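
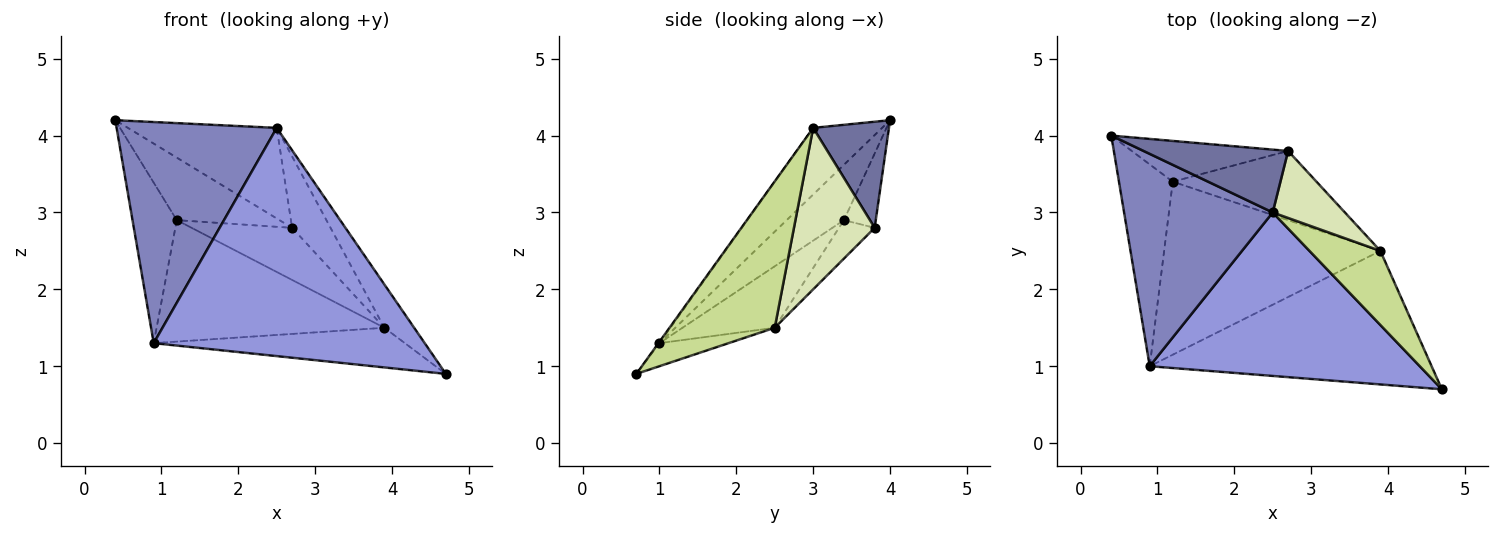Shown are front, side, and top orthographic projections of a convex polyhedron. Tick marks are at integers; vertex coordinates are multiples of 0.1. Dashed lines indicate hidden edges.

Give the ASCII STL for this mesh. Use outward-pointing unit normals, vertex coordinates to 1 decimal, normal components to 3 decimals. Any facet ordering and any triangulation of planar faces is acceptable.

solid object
 facet normal 0.386 0.758 0.526
  outer loop
   vertex 2.7 3.8 2.8
   vertex 0.4 4.0 4.2
   vertex 2.5 3.0 4.1
  endloop
 endfacet
 facet normal -0.297 -0.689 0.661
  outer loop
   vertex 0.9 1.0 1.3
   vertex 2.5 3.0 4.1
   vertex 0.4 4.0 4.2
  endloop
 endfacet
 facet normal -0.003 -0.813 0.582
  outer loop
   vertex 0.9 1.0 1.3
   vertex 4.7 0.7 0.9
   vertex 2.5 3.0 4.1
  endloop
 endfacet
 facet normal -0.251 0.811 -0.529
  outer loop
   vertex 1.2 3.4 2.9
   vertex 0.4 4.0 4.2
   vertex 2.7 3.8 2.8
  endloop
 endfacet
 facet normal -0.627 0.485 -0.610
  outer loop
   vertex 1.2 3.4 2.9
   vertex 0.9 1.0 1.3
   vertex 0.4 4.0 4.2
  endloop
 endfacet
 facet normal -0.078 0.284 -0.956
  outer loop
   vertex 3.9 2.5 1.5
   vertex 4.7 0.7 0.9
   vertex 0.9 1.0 1.3
  endloop
 endfacet
 facet normal 0.872 0.247 0.422
  outer loop
   vertex 3.9 2.5 1.5
   vertex 2.5 3.0 4.1
   vertex 4.7 0.7 0.9
  endloop
 endfacet
 facet normal 0.837 0.399 0.374
  outer loop
   vertex 3.9 2.5 1.5
   vertex 2.7 3.8 2.8
   vertex 2.5 3.0 4.1
  endloop
 endfacet
 facet normal -0.209 0.588 -0.781
  outer loop
   vertex 3.9 2.5 1.5
   vertex 1.2 3.4 2.9
   vertex 2.7 3.8 2.8
  endloop
 endfacet
 facet normal -0.227 0.560 -0.797
  outer loop
   vertex 3.9 2.5 1.5
   vertex 0.9 1.0 1.3
   vertex 1.2 3.4 2.9
  endloop
 endfacet
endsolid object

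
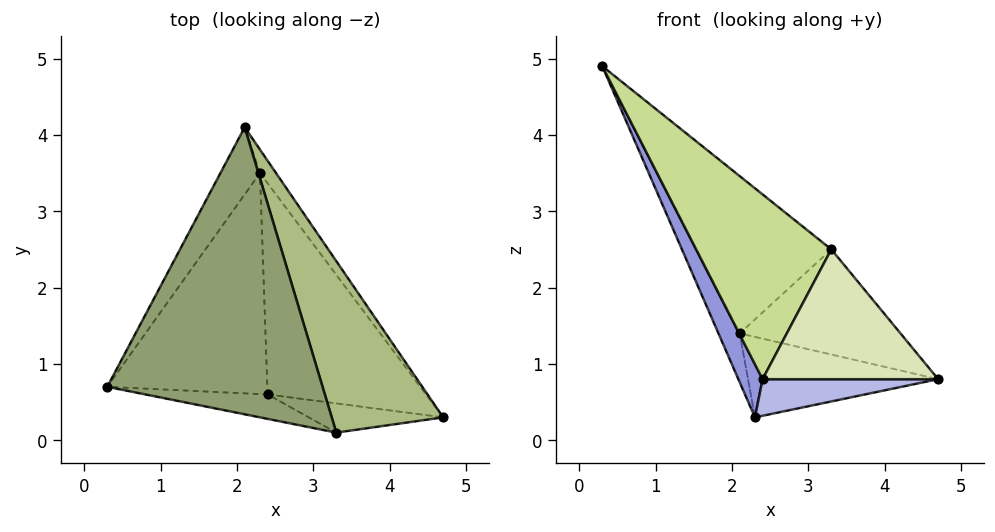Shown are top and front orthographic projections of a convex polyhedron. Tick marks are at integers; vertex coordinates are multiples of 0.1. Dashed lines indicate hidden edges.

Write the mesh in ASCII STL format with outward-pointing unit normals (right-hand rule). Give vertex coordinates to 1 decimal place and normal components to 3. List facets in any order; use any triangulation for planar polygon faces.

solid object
 facet normal -0.937 0.205 -0.282
  outer loop
   vertex 2.3 3.5 0.3
   vertex 0.3 0.7 4.9
   vertex 2.1 4.1 1.4
  endloop
 endfacet
 facet normal 0.801 0.575 -0.168
  outer loop
   vertex 2.3 3.5 0.3
   vertex 2.1 4.1 1.4
   vertex 4.7 0.3 0.8
  endloop
 endfacet
 facet normal -0.886 -0.108 -0.451
  outer loop
   vertex 2.4 0.6 0.8
   vertex 0.3 0.7 4.9
   vertex 2.3 3.5 0.3
  endloop
 endfacet
 facet normal -0.022 -0.171 -0.985
  outer loop
   vertex 2.4 0.6 0.8
   vertex 2.3 3.5 0.3
   vertex 4.7 0.3 0.8
  endloop
 endfacet
 facet normal 0.624 0.376 0.686
  outer loop
   vertex 3.3 0.1 2.5
   vertex 2.1 4.1 1.4
   vertex 0.3 0.7 4.9
  endloop
 endfacet
 facet normal 0.693 0.377 0.615
  outer loop
   vertex 3.3 0.1 2.5
   vertex 4.7 0.3 0.8
   vertex 2.1 4.1 1.4
  endloop
 endfacet
 facet normal -0.290 -0.949 -0.125
  outer loop
   vertex 3.3 0.1 2.5
   vertex 0.3 0.7 4.9
   vertex 2.4 0.6 0.8
  endloop
 endfacet
 facet normal -0.126 -0.968 -0.218
  outer loop
   vertex 3.3 0.1 2.5
   vertex 2.4 0.6 0.8
   vertex 4.7 0.3 0.8
  endloop
 endfacet
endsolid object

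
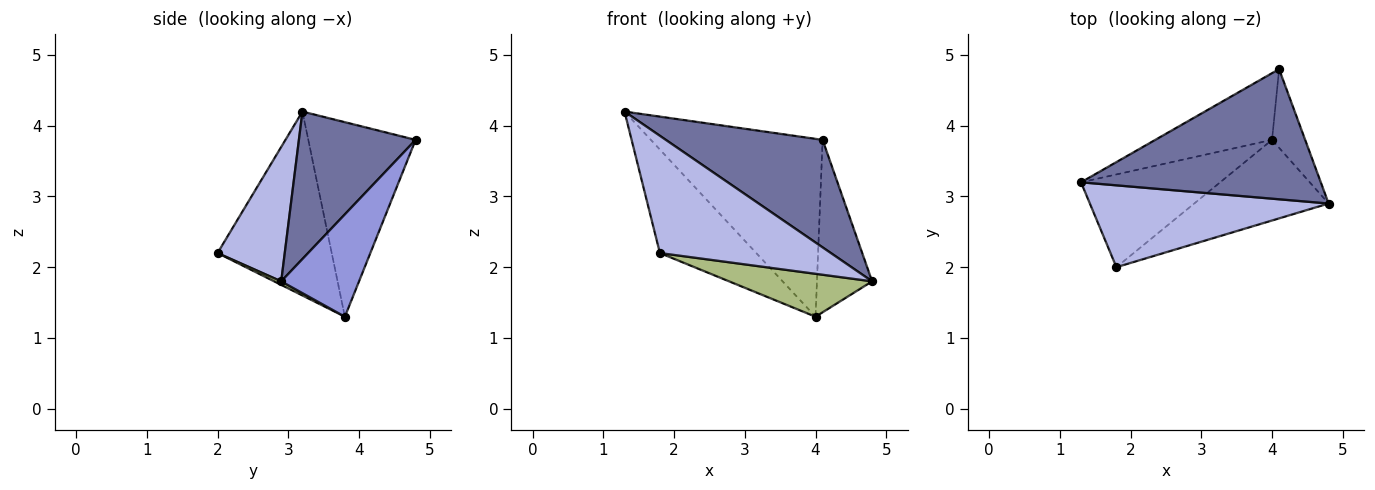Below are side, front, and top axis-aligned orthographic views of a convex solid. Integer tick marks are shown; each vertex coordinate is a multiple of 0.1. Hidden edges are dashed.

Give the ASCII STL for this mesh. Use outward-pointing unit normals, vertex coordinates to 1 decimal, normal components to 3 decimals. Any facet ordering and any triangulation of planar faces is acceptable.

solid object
 facet normal 0.428 -0.575 0.697
  outer loop
   vertex 4.1 4.8 3.8
   vertex 1.3 3.2 4.2
   vertex 4.8 2.9 1.8
  endloop
 endfacet
 facet normal -0.505 0.808 -0.303
  outer loop
   vertex 4.0 3.8 1.3
   vertex 1.3 3.2 4.2
   vertex 4.1 4.8 3.8
  endloop
 endfacet
 facet normal 0.789 0.559 -0.255
  outer loop
   vertex 4.0 3.8 1.3
   vertex 4.1 4.8 3.8
   vertex 4.8 2.9 1.8
  endloop
 endfacet
 facet normal 0.307 -0.780 0.545
  outer loop
   vertex 1.8 2.0 2.2
   vertex 4.8 2.9 1.8
   vertex 1.3 3.2 4.2
  endloop
 endfacet
 facet normal -0.662 0.558 -0.500
  outer loop
   vertex 1.8 2.0 2.2
   vertex 1.3 3.2 4.2
   vertex 4.0 3.8 1.3
  endloop
 endfacet
 facet normal 0.023 -0.470 -0.883
  outer loop
   vertex 1.8 2.0 2.2
   vertex 4.0 3.8 1.3
   vertex 4.8 2.9 1.8
  endloop
 endfacet
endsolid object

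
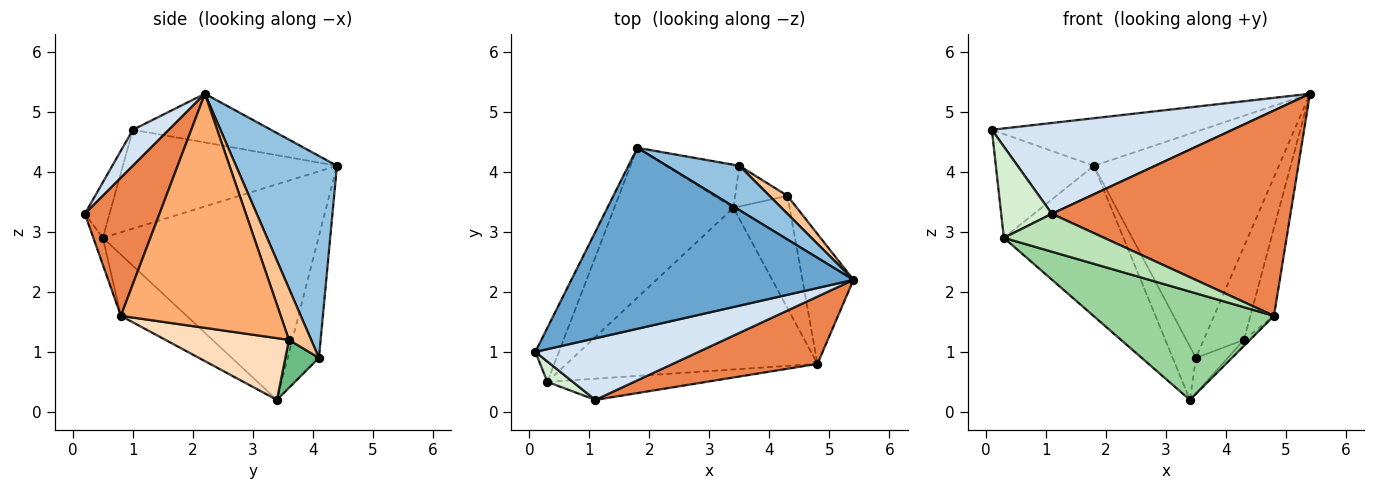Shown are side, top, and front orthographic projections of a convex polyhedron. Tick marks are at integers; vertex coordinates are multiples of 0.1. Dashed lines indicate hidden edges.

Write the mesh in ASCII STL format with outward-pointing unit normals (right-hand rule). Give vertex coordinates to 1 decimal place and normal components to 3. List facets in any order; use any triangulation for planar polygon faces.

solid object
 facet normal -0.165 0.251 0.954
  outer loop
   vertex 1.8 4.4 4.1
   vertex 0.1 1.0 4.7
   vertex 5.4 2.2 5.3
  endloop
 endfacet
 facet normal 0.472 0.865 0.170
  outer loop
   vertex 3.5 4.1 0.9
   vertex 1.8 4.4 4.1
   vertex 5.4 2.2 5.3
  endloop
 endfacet
 facet normal -0.723 0.538 -0.434
  outer loop
   vertex 3.5 4.1 0.9
   vertex 3.4 3.4 0.2
   vertex 1.8 4.4 4.1
  endloop
 endfacet
 facet normal 0.123 -0.821 0.557
  outer loop
   vertex 1.1 0.2 3.3
   vertex 5.4 2.2 5.3
   vertex 0.1 1.0 4.7
  endloop
 endfacet
 facet normal 0.285 -0.911 0.298
  outer loop
   vertex 1.1 0.2 3.3
   vertex 4.8 0.8 1.6
   vertex 5.4 2.2 5.3
  endloop
 endfacet
 facet normal 0.967 0.143 -0.211
  outer loop
   vertex 4.3 3.6 1.2
   vertex 5.4 2.2 5.3
   vertex 4.8 0.8 1.6
  endloop
 endfacet
 facet normal 0.477 0.863 0.167
  outer loop
   vertex 4.3 3.6 1.2
   vertex 3.5 4.1 0.9
   vertex 5.4 2.2 5.3
  endloop
 endfacet
 facet normal 0.739 0.036 -0.672
  outer loop
   vertex 4.3 3.6 1.2
   vertex 4.8 0.8 1.6
   vertex 3.4 3.4 0.2
  endloop
 endfacet
 facet normal 0.570 0.539 -0.620
  outer loop
   vertex 4.3 3.6 1.2
   vertex 3.4 3.4 0.2
   vertex 3.5 4.1 0.9
  endloop
 endfacet
 facet normal -0.199 -0.545 -0.814
  outer loop
   vertex 0.3 0.5 2.9
   vertex 3.4 3.4 0.2
   vertex 4.8 0.8 1.6
  endloop
 endfacet
 facet normal -0.083 -0.870 -0.487
  outer loop
   vertex 0.3 0.5 2.9
   vertex 4.8 0.8 1.6
   vertex 1.1 0.2 3.3
  endloop
 endfacet
 facet normal -0.429 -0.881 0.197
  outer loop
   vertex 0.3 0.5 2.9
   vertex 1.1 0.2 3.3
   vertex 0.1 1.0 4.7
  endloop
 endfacet
 facet normal -0.889 0.407 -0.212
  outer loop
   vertex 0.3 0.5 2.9
   vertex 0.1 1.0 4.7
   vertex 1.8 4.4 4.1
  endloop
 endfacet
 facet normal -0.787 0.437 -0.435
  outer loop
   vertex 0.3 0.5 2.9
   vertex 1.8 4.4 4.1
   vertex 3.4 3.4 0.2
  endloop
 endfacet
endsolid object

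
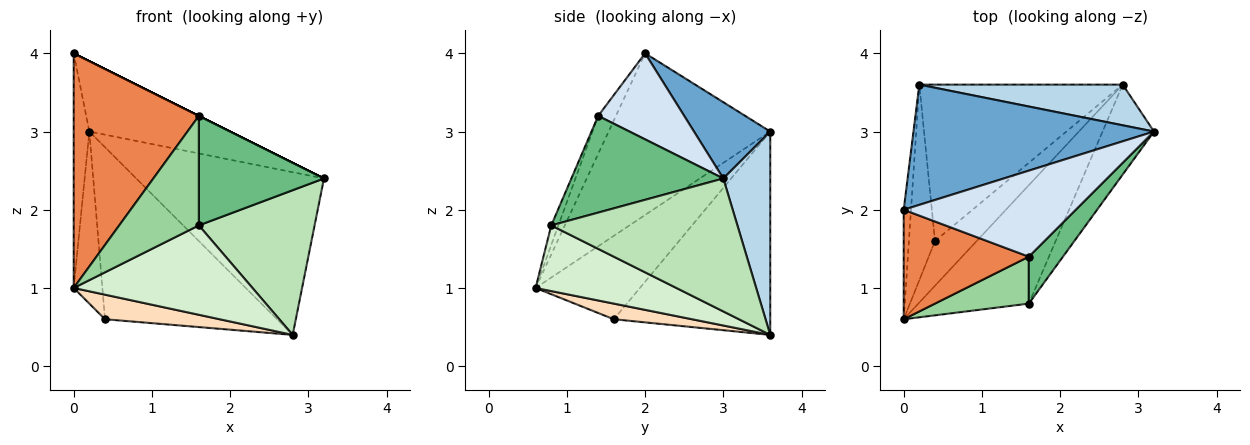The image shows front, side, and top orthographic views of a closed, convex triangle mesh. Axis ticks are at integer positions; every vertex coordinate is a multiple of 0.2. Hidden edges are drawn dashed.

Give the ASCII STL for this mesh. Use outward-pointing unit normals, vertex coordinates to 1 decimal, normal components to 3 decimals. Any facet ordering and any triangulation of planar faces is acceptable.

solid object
 facet normal 0.264 0.487 0.832
  outer loop
   vertex 0.2 3.6 3.0
   vertex 0.0 2.0 4.0
   vertex 3.2 3.0 2.4
  endloop
 endfacet
 facet normal -0.994 0.096 -0.045
  outer loop
   vertex 0.0 0.6 1.0
   vertex 0.0 2.0 4.0
   vertex 0.2 3.6 3.0
  endloop
 endfacet
 facet normal 0.236 0.943 0.236
  outer loop
   vertex 2.8 3.6 0.4
   vertex 0.2 3.6 3.0
   vertex 3.2 3.0 2.4
  endloop
 endfacet
 facet normal 0.447 0.000 0.894
  outer loop
   vertex 1.6 1.4 3.2
   vertex 3.2 3.0 2.4
   vertex 0.0 2.0 4.0
  endloop
 endfacet
 facet normal -0.127 -0.899 0.419
  outer loop
   vertex 1.6 1.4 3.2
   vertex 0.0 2.0 4.0
   vertex 0.0 0.6 1.0
  endloop
 endfacet
 facet normal -0.923 0.254 -0.289
  outer loop
   vertex 0.4 1.6 0.6
   vertex 0.0 0.6 1.0
   vertex 0.2 3.6 3.0
  endloop
 endfacet
 facet normal -0.558 0.614 -0.558
  outer loop
   vertex 0.4 1.6 0.6
   vertex 0.2 3.6 3.0
   vertex 2.8 3.6 0.4
  endloop
 endfacet
 facet normal 0.312 -0.458 -0.832
  outer loop
   vertex 0.4 1.6 0.6
   vertex 2.8 3.6 0.4
   vertex 0.0 0.6 1.0
  endloop
 endfacet
 facet normal 0.745 -0.613 0.263
  outer loop
   vertex 1.6 0.8 1.8
   vertex 3.2 3.0 2.4
   vertex 1.6 1.4 3.2
  endloop
 endfacet
 facet normal -0.082 -0.916 0.393
  outer loop
   vertex 1.6 0.8 1.8
   vertex 1.6 1.4 3.2
   vertex 0.0 0.6 1.0
  endloop
 endfacet
 facet normal 0.807 -0.502 -0.312
  outer loop
   vertex 1.6 0.8 1.8
   vertex 2.8 3.6 0.4
   vertex 3.2 3.0 2.4
  endloop
 endfacet
 facet normal 0.429 -0.544 -0.721
  outer loop
   vertex 1.6 0.8 1.8
   vertex 0.0 0.6 1.0
   vertex 2.8 3.6 0.4
  endloop
 endfacet
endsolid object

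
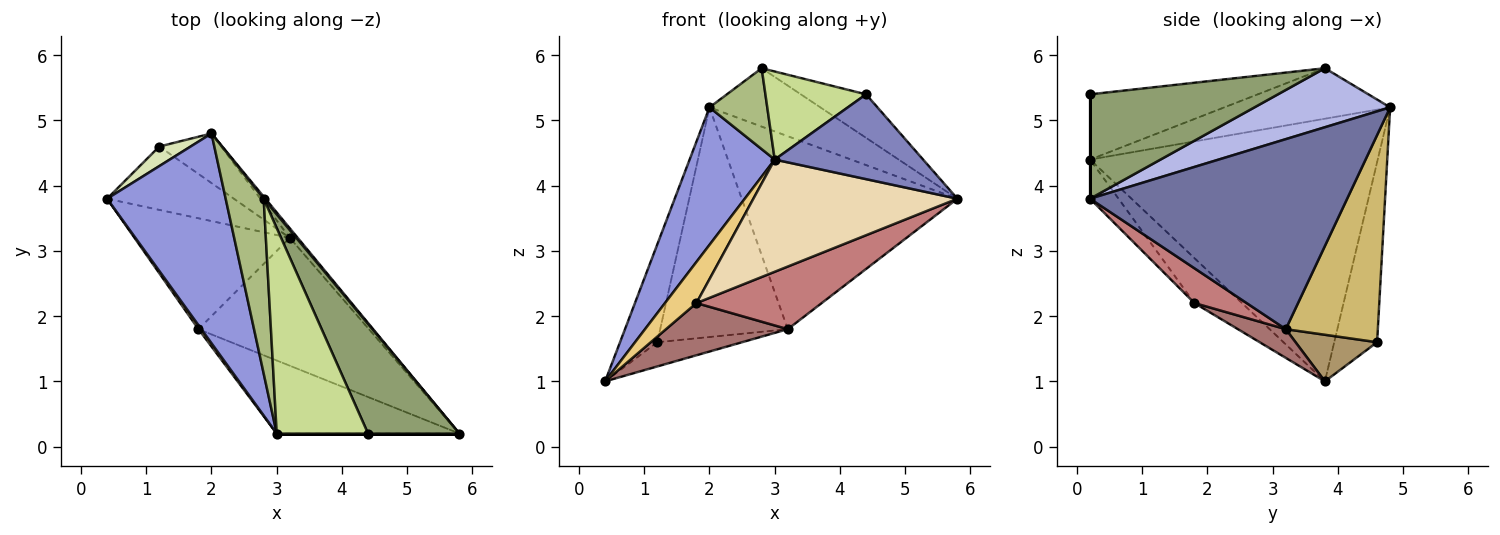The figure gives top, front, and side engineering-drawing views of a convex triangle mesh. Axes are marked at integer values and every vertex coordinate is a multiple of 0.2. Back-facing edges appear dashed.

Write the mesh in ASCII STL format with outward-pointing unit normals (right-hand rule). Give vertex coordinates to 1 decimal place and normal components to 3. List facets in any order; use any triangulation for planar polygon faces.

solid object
 facet normal 0.766 0.642 -0.032
  outer loop
   vertex 3.2 3.2 1.8
   vertex 2.0 4.8 5.2
   vertex 5.8 0.2 3.8
  endloop
 endfacet
 facet normal 0.000 -1.000 0.000
  outer loop
   vertex 3.0 0.2 4.4
   vertex 5.8 0.2 3.8
   vertex 4.4 0.2 5.4
  endloop
 endfacet
 facet normal -0.880 -0.260 0.397
  outer loop
   vertex 3.0 0.2 4.4
   vertex 2.0 4.8 5.2
   vertex 0.4 3.8 1.0
  endloop
 endfacet
 facet normal 0.774 0.633 0.022
  outer loop
   vertex 2.8 3.8 5.8
   vertex 5.8 0.2 3.8
   vertex 2.0 4.8 5.2
  endloop
 endfacet
 facet normal 0.728 0.253 0.637
  outer loop
   vertex 2.8 3.8 5.8
   vertex 4.4 0.2 5.4
   vertex 5.8 0.2 3.8
  endloop
 endfacet
 facet normal -0.770 -0.268 0.579
  outer loop
   vertex 2.8 3.8 5.8
   vertex 2.0 4.8 5.2
   vertex 3.0 0.2 4.4
  endloop
 endfacet
 facet normal -0.549 -0.329 0.768
  outer loop
   vertex 2.8 3.8 5.8
   vertex 3.0 0.2 4.4
   vertex 4.4 0.2 5.4
  endloop
 endfacet
 facet normal -0.748 0.651 0.130
  outer loop
   vertex 1.2 4.6 1.6
   vertex 0.4 3.8 1.0
   vertex 2.0 4.8 5.2
  endloop
 endfacet
 facet normal 0.325 0.338 -0.883
  outer loop
   vertex 1.2 4.6 1.6
   vertex 3.2 3.2 1.8
   vertex 0.4 3.8 1.0
  endloop
 endfacet
 facet normal 0.576 0.799 -0.172
  outer loop
   vertex 1.2 4.6 1.6
   vertex 2.0 4.8 5.2
   vertex 3.2 3.2 1.8
  endloop
 endfacet
 facet normal -0.833 -0.551 0.054
  outer loop
   vertex 1.8 1.8 2.2
   vertex 3.0 0.2 4.4
   vertex 0.4 3.8 1.0
  endloop
 endfacet
 facet normal -0.116 -0.832 -0.542
  outer loop
   vertex 1.8 1.8 2.2
   vertex 5.8 0.2 3.8
   vertex 3.0 0.2 4.4
  endloop
 endfacet
 facet normal 0.165 -0.420 -0.892
  outer loop
   vertex 1.8 1.8 2.2
   vertex 0.4 3.8 1.0
   vertex 3.2 3.2 1.8
  endloop
 endfacet
 facet normal 0.180 -0.433 -0.883
  outer loop
   vertex 1.8 1.8 2.2
   vertex 3.2 3.2 1.8
   vertex 5.8 0.2 3.8
  endloop
 endfacet
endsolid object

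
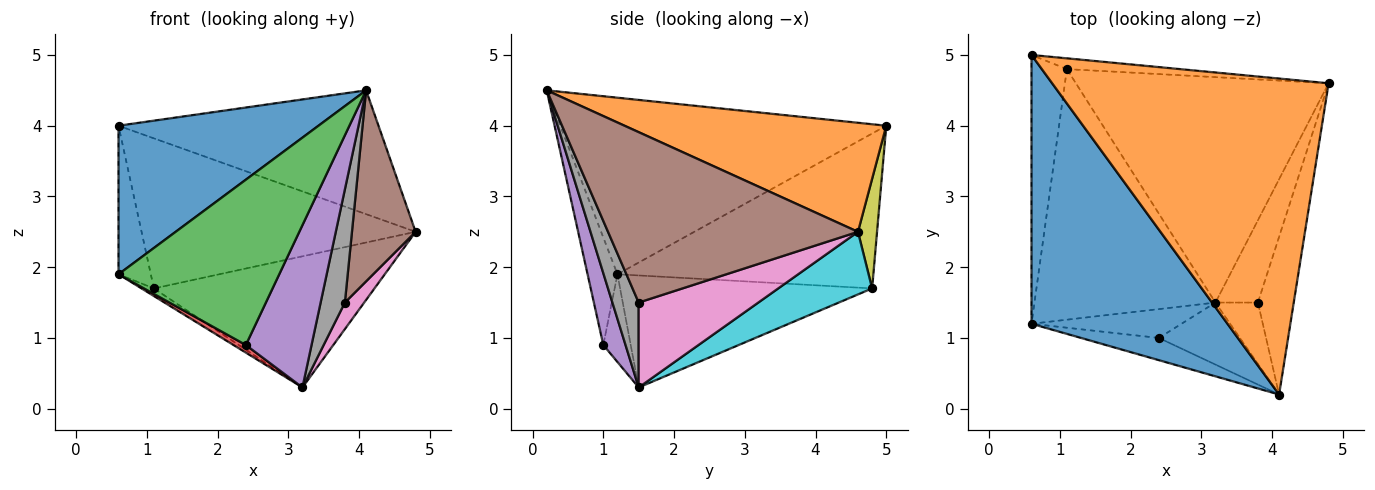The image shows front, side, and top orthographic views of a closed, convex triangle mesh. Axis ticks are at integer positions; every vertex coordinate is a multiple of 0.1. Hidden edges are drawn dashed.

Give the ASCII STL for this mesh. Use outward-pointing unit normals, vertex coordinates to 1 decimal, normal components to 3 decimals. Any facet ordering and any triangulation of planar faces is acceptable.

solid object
 facet normal -0.619 -0.380 0.687
  outer loop
   vertex 0.6 5.0 4.0
   vertex 0.6 1.2 1.9
   vertex 4.1 0.2 4.5
  endloop
 endfacet
 facet normal 0.345 0.342 0.874
  outer loop
   vertex 0.6 5.0 4.0
   vertex 4.1 0.2 4.5
   vertex 4.8 4.6 2.5
  endloop
 endfacet
 facet normal -0.181 -0.975 -0.131
  outer loop
   vertex 2.4 1.0 0.9
   vertex 4.1 0.2 4.5
   vertex 0.6 1.2 1.9
  endloop
 endfacet
 facet normal -0.492 -0.222 -0.842
  outer loop
   vertex 2.4 1.0 0.9
   vertex 0.6 1.2 1.9
   vertex 3.2 1.5 0.3
  endloop
 endfacet
 facet normal 0.301 -0.891 -0.340
  outer loop
   vertex 2.4 1.0 0.9
   vertex 3.2 1.5 0.3
   vertex 4.1 0.2 4.5
  endloop
 endfacet
 facet normal 0.950 -0.242 -0.200
  outer loop
   vertex 3.8 1.5 1.5
   vertex 4.8 4.6 2.5
   vertex 4.1 0.2 4.5
  endloop
 endfacet
 facet normal 0.885 -0.143 -0.443
  outer loop
   vertex 3.8 1.5 1.5
   vertex 3.2 1.5 0.3
   vertex 4.8 4.6 2.5
  endloop
 endfacet
 facet normal 0.690 -0.637 -0.345
  outer loop
   vertex 3.8 1.5 1.5
   vertex 4.1 0.2 4.5
   vertex 3.2 1.5 0.3
  endloop
 endfacet
 facet normal 0.069 0.995 -0.071
  outer loop
   vertex 1.1 4.8 1.7
   vertex 0.6 5.0 4.0
   vertex 4.8 4.6 2.5
  endloop
 endfacet
 facet normal 0.209 0.492 -0.845
  outer loop
   vertex 1.1 4.8 1.7
   vertex 4.8 4.6 2.5
   vertex 3.2 1.5 0.3
  endloop
 endfacet
 facet normal -0.968 0.122 -0.221
  outer loop
   vertex 1.1 4.8 1.7
   vertex 0.6 1.2 1.9
   vertex 0.6 5.0 4.0
  endloop
 endfacet
 facet normal -0.526 0.026 -0.850
  outer loop
   vertex 1.1 4.8 1.7
   vertex 3.2 1.5 0.3
   vertex 0.6 1.2 1.9
  endloop
 endfacet
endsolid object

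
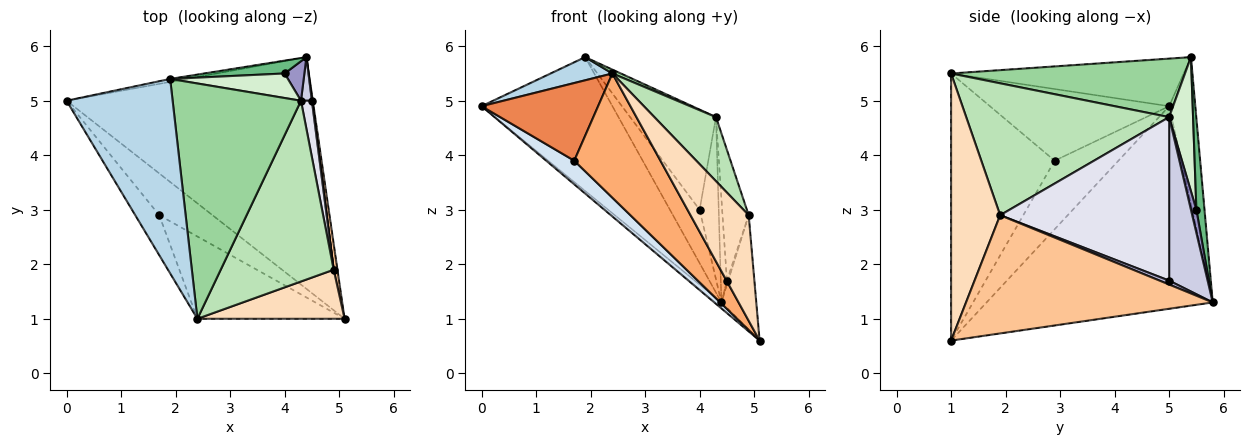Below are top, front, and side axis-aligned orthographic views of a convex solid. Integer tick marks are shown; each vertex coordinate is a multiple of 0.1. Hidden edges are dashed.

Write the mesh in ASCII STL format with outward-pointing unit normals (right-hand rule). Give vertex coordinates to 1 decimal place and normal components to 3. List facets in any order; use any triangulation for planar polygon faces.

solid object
 facet normal -0.635 0.020 -0.772
  outer loop
   vertex 4.4 5.8 1.3
   vertex 5.1 1.0 0.6
   vertex 0.0 5.0 4.9
  endloop
 endfacet
 facet normal -0.196 0.980 -0.022
  outer loop
   vertex 1.9 5.4 5.8
   vertex 4.4 5.8 1.3
   vertex 0.0 5.0 4.9
  endloop
 endfacet
 facet normal -0.407 -0.108 0.907
  outer loop
   vertex 2.4 1.0 5.5
   vertex 1.9 5.4 5.8
   vertex 0.0 5.0 4.9
  endloop
 endfacet
 facet normal -0.746 -0.328 -0.580
  outer loop
   vertex 1.7 2.9 3.9
   vertex 0.0 5.0 4.9
   vertex 5.1 1.0 0.6
  endloop
 endfacet
 facet normal -0.807 -0.525 -0.270
  outer loop
   vertex 1.7 2.9 3.9
   vertex 2.4 1.0 5.5
   vertex 0.0 5.0 4.9
  endloop
 endfacet
 facet normal -0.708 -0.589 -0.390
  outer loop
   vertex 1.7 2.9 3.9
   vertex 5.1 1.0 0.6
   vertex 2.4 1.0 5.5
  endloop
 endfacet
 facet normal 0.990 0.140 0.031
  outer loop
   vertex 4.9 1.9 2.9
   vertex 5.1 1.0 0.6
   vertex 4.4 5.8 1.3
  endloop
 endfacet
 facet normal 0.607 -0.720 0.335
  outer loop
   vertex 4.9 1.9 2.9
   vertex 2.4 1.0 5.5
   vertex 5.1 1.0 0.6
  endloop
 endfacet
 facet normal 0.257 0.940 0.226
  outer loop
   vertex 4.0 5.5 3.0
   vertex 4.4 5.8 1.3
   vertex 1.9 5.4 5.8
  endloop
 endfacet
 facet normal 0.415 -0.015 0.910
  outer loop
   vertex 4.3 5.0 4.7
   vertex 1.9 5.4 5.8
   vertex 2.4 1.0 5.5
  endloop
 endfacet
 facet normal 0.740 -0.225 0.634
  outer loop
   vertex 4.3 5.0 4.7
   vertex 2.4 1.0 5.5
   vertex 4.9 1.9 2.9
  endloop
 endfacet
 facet normal 0.261 0.938 0.230
  outer loop
   vertex 4.3 5.0 4.7
   vertex 4.0 5.5 3.0
   vertex 1.9 5.4 5.8
  endloop
 endfacet
 facet normal 0.267 0.936 0.228
  outer loop
   vertex 4.3 5.0 4.7
   vertex 4.4 5.8 1.3
   vertex 4.0 5.5 3.0
  endloop
 endfacet
 facet normal 0.989 0.141 0.035
  outer loop
   vertex 4.5 5.0 1.7
   vertex 4.9 1.9 2.9
   vertex 4.4 5.8 1.3
  endloop
 endfacet
 facet normal 0.986 0.156 0.066
  outer loop
   vertex 4.5 5.0 1.7
   vertex 4.4 5.8 1.3
   vertex 4.3 5.0 4.7
  endloop
 endfacet
 facet normal 0.986 0.153 0.066
  outer loop
   vertex 4.5 5.0 1.7
   vertex 4.3 5.0 4.7
   vertex 4.9 1.9 2.9
  endloop
 endfacet
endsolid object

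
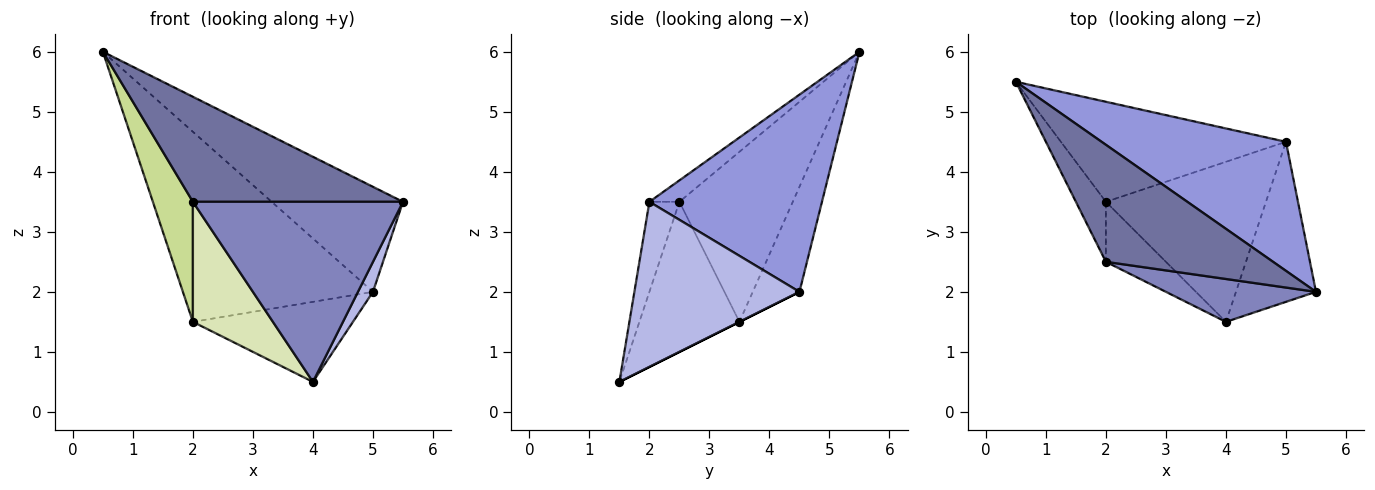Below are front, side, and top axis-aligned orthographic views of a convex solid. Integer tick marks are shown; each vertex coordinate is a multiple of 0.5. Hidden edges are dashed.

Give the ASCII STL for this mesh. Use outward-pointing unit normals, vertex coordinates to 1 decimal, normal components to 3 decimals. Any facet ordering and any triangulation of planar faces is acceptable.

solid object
 facet normal -0.095 -0.665 0.741
  outer loop
   vertex 2.0 2.5 3.5
   vertex 5.5 2.0 3.5
   vertex 0.5 5.5 6.0
  endloop
 endfacet
 facet normal -0.138 -0.964 0.229
  outer loop
   vertex 2.0 2.5 3.5
   vertex 4.0 1.5 0.5
   vertex 5.5 2.0 3.5
  endloop
 endfacet
 facet normal 0.639 0.486 0.597
  outer loop
   vertex 5.0 4.5 2.0
   vertex 0.5 5.5 6.0
   vertex 5.5 2.0 3.5
  endloop
 endfacet
 facet normal 0.897 -0.082 -0.435
  outer loop
   vertex 5.0 4.5 2.0
   vertex 5.5 2.0 3.5
   vertex 4.0 1.5 0.5
  endloop
 endfacet
 facet normal -0.212 0.865 -0.455
  outer loop
   vertex 2.0 3.5 1.5
   vertex 0.5 5.5 6.0
   vertex 5.0 4.5 2.0
  endloop
 endfacet
 facet normal 0.000 0.447 -0.894
  outer loop
   vertex 2.0 3.5 1.5
   vertex 5.0 4.5 2.0
   vertex 4.0 1.5 0.5
  endloop
 endfacet
 facet normal -0.930 -0.328 -0.164
  outer loop
   vertex 2.0 3.5 1.5
   vertex 2.0 2.5 3.5
   vertex 0.5 5.5 6.0
  endloop
 endfacet
 facet normal -0.745 -0.596 -0.298
  outer loop
   vertex 2.0 3.5 1.5
   vertex 4.0 1.5 0.5
   vertex 2.0 2.5 3.5
  endloop
 endfacet
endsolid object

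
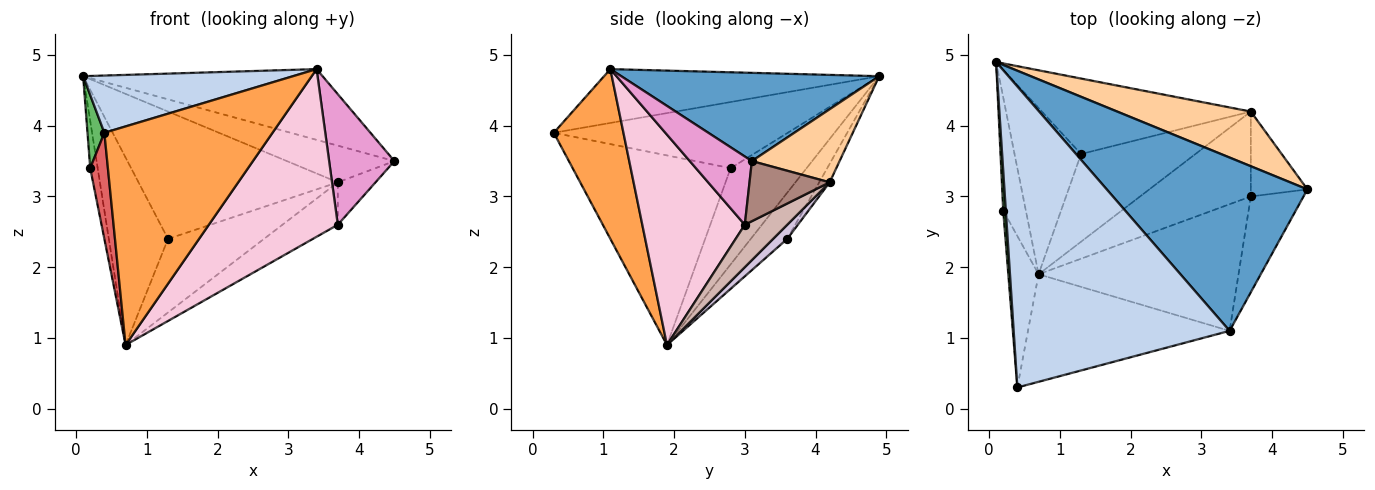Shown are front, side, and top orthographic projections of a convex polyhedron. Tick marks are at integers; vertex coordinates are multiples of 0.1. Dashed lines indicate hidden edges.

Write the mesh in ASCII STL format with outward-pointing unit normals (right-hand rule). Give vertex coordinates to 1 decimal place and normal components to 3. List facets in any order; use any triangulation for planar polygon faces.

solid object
 facet normal 0.377 0.350 0.858
  outer loop
   vertex 3.4 1.1 4.8
   vertex 4.5 3.1 3.5
   vertex 0.1 4.9 4.7
  endloop
 endfacet
 facet normal -0.238 -0.181 0.954
  outer loop
   vertex 3.4 1.1 4.8
   vertex 0.1 4.9 4.7
   vertex 0.4 0.3 3.9
  endloop
 endfacet
 facet normal 0.348 -0.841 -0.414
  outer loop
   vertex 3.4 1.1 4.8
   vertex 0.4 0.3 3.9
   vertex 0.7 1.9 0.9
  endloop
 endfacet
 facet normal 0.414 0.507 0.756
  outer loop
   vertex 3.7 4.2 3.2
   vertex 0.1 4.9 4.7
   vertex 4.5 3.1 3.5
  endloop
 endfacet
 facet normal -0.997 -0.072 0.039
  outer loop
   vertex 0.2 2.8 3.4
   vertex 0.4 0.3 3.9
   vertex 0.1 4.9 4.7
  endloop
 endfacet
 facet normal -0.969 0.095 -0.228
  outer loop
   vertex 0.2 2.8 3.4
   vertex 0.1 4.9 4.7
   vertex 0.7 1.9 0.9
  endloop
 endfacet
 facet normal -0.982 -0.110 -0.157
  outer loop
   vertex 0.2 2.8 3.4
   vertex 0.7 1.9 0.9
   vertex 0.4 0.3 3.9
  endloop
 endfacet
 facet normal -0.419 0.679 -0.603
  outer loop
   vertex 1.3 3.6 2.4
   vertex 0.7 1.9 0.9
   vertex 0.1 4.9 4.7
  endloop
 endfacet
 facet normal -0.045 0.859 -0.509
  outer loop
   vertex 1.3 3.6 2.4
   vertex 0.1 4.9 4.7
   vertex 3.7 4.2 3.2
  endloop
 endfacet
 facet normal 0.094 0.640 -0.763
  outer loop
   vertex 1.3 3.6 2.4
   vertex 3.7 4.2 3.2
   vertex 0.7 1.9 0.9
  endloop
 endfacet
 facet normal 0.689 0.324 -0.648
  outer loop
   vertex 3.7 3.0 2.6
   vertex 3.7 4.2 3.2
   vertex 4.5 3.1 3.5
  endloop
 endfacet
 facet normal 0.324 0.423 -0.846
  outer loop
   vertex 3.7 3.0 2.6
   vertex 0.7 1.9 0.9
   vertex 3.7 4.2 3.2
  endloop
 endfacet
 facet normal 0.608 -0.640 -0.470
  outer loop
   vertex 3.7 3.0 2.6
   vertex 4.5 3.1 3.5
   vertex 3.4 1.1 4.8
  endloop
 endfacet
 facet normal 0.536 -0.674 -0.509
  outer loop
   vertex 3.7 3.0 2.6
   vertex 3.4 1.1 4.8
   vertex 0.7 1.9 0.9
  endloop
 endfacet
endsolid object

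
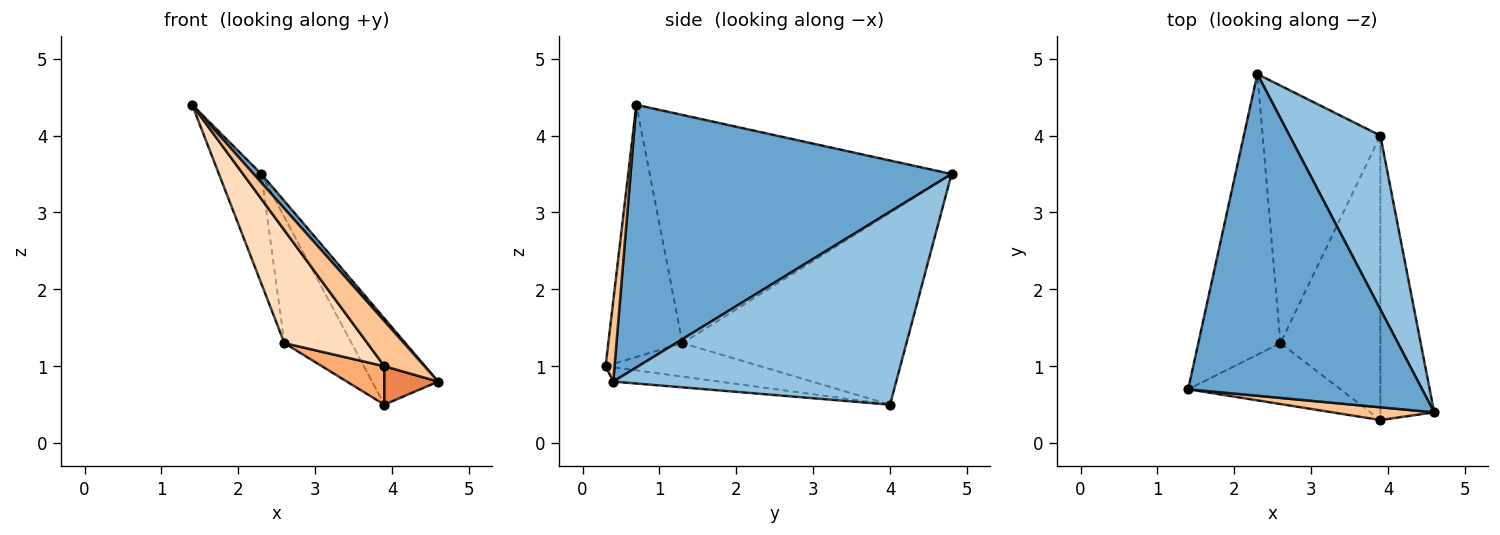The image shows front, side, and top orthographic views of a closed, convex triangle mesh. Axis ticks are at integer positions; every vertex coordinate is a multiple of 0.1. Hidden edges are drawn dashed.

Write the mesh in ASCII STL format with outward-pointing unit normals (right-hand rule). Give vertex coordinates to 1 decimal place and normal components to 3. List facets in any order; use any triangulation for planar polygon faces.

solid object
 facet normal 0.747 -0.018 0.665
  outer loop
   vertex 2.3 4.8 3.5
   vertex 1.4 0.7 4.4
   vertex 4.6 0.4 0.8
  endloop
 endfacet
 facet normal 0.885 0.207 0.417
  outer loop
   vertex 3.9 4.0 0.5
   vertex 2.3 4.8 3.5
   vertex 4.6 0.4 0.8
  endloop
 endfacet
 facet normal -0.933 0.131 -0.336
  outer loop
   vertex 2.6 1.3 1.3
   vertex 1.4 0.7 4.4
   vertex 2.3 4.8 3.5
  endloop
 endfacet
 facet normal -0.826 0.248 -0.507
  outer loop
   vertex 2.6 1.3 1.3
   vertex 2.3 4.8 3.5
   vertex 3.9 4.0 0.5
  endloop
 endfacet
 facet normal -0.255 -0.129 -0.958
  outer loop
   vertex 3.9 0.3 1.0
   vertex 3.9 4.0 0.5
   vertex 4.6 0.4 0.8
  endloop
 endfacet
 facet normal -0.315 -0.127 -0.941
  outer loop
   vertex 3.9 0.3 1.0
   vertex 2.6 1.3 1.3
   vertex 3.9 4.0 0.5
  endloop
 endfacet
 facet normal 0.210 -0.941 0.265
  outer loop
   vertex 3.9 0.3 1.0
   vertex 4.6 0.4 0.8
   vertex 1.4 0.7 4.4
  endloop
 endfacet
 facet normal -0.618 -0.692 -0.373
  outer loop
   vertex 3.9 0.3 1.0
   vertex 1.4 0.7 4.4
   vertex 2.6 1.3 1.3
  endloop
 endfacet
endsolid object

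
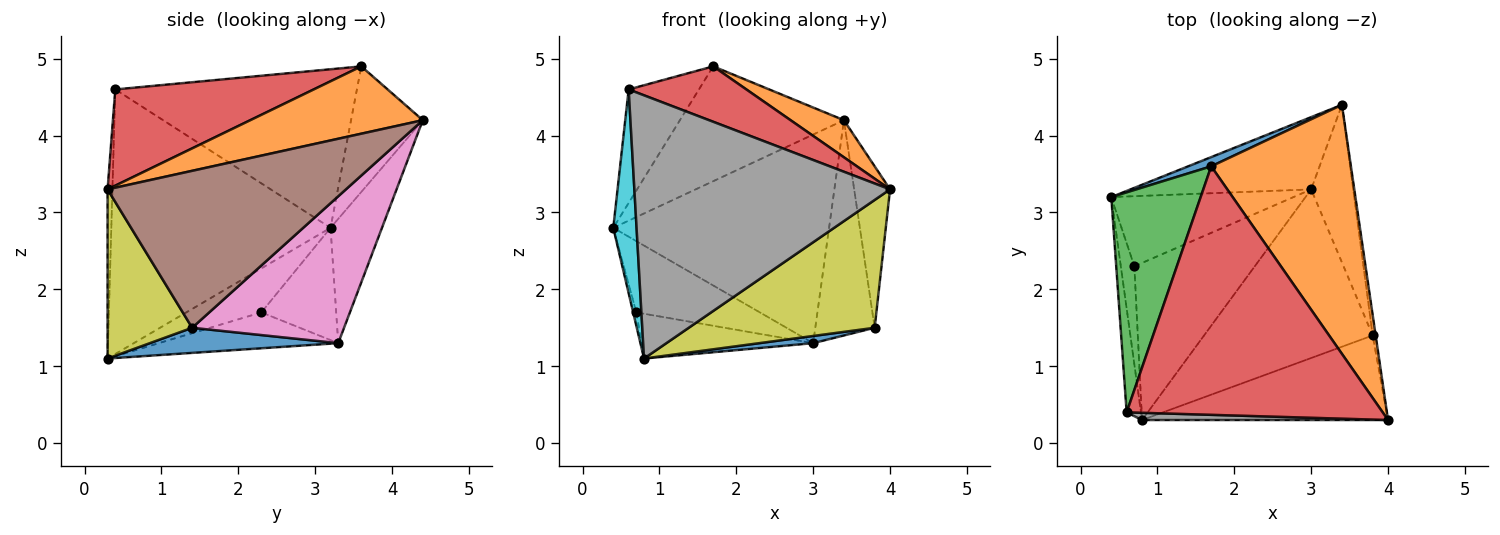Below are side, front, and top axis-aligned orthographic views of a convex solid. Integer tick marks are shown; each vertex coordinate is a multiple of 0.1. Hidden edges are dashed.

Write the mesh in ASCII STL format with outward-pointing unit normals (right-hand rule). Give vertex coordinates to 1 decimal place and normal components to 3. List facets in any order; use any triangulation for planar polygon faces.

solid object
 facet normal -0.400 0.914 0.073
  outer loop
   vertex 1.7 3.6 4.9
   vertex 3.4 4.4 4.2
   vertex 0.4 3.2 2.8
  endloop
 endfacet
 facet normal 0.430 -0.133 0.893
  outer loop
   vertex 1.7 3.6 4.9
   vertex 4.0 0.3 3.3
   vertex 3.4 4.4 4.2
  endloop
 endfacet
 facet normal -0.844 0.246 0.476
  outer loop
   vertex 0.6 0.4 4.6
   vertex 1.7 3.6 4.9
   vertex 0.4 3.2 2.8
  endloop
 endfacet
 facet normal 0.344 -0.204 0.916
  outer loop
   vertex 0.6 0.4 4.6
   vertex 4.0 0.3 3.3
   vertex 1.7 3.6 4.9
  endloop
 endfacet
 facet normal -0.220 0.922 -0.319
  outer loop
   vertex 3.0 3.3 1.3
   vertex 0.4 3.2 2.8
   vertex 3.4 4.4 4.2
  endloop
 endfacet
 facet normal 0.989 0.149 -0.019
  outer loop
   vertex 3.8 1.4 1.5
   vertex 3.4 4.4 4.2
   vertex 4.0 0.3 3.3
  endloop
 endfacet
 facet normal 0.900 0.352 -0.258
  outer loop
   vertex 3.8 1.4 1.5
   vertex 3.0 3.3 1.3
   vertex 3.4 4.4 4.2
  endloop
 endfacet
 facet normal -0.019 -0.999 0.027
  outer loop
   vertex 0.8 0.3 1.1
   vertex 4.0 0.3 3.3
   vertex 0.6 0.4 4.6
  endloop
 endfacet
 facet normal 0.355 -0.780 -0.516
  outer loop
   vertex 0.8 0.3 1.1
   vertex 3.8 1.4 1.5
   vertex 4.0 0.3 3.3
  endloop
 endfacet
 facet normal -0.993 -0.105 -0.054
  outer loop
   vertex 0.8 0.3 1.1
   vertex 0.6 0.4 4.6
   vertex 0.4 3.2 2.8
  endloop
 endfacet
 facet normal 0.147 -0.042 -0.988
  outer loop
   vertex 0.8 0.3 1.1
   vertex 3.0 3.3 1.3
   vertex 3.8 1.4 1.5
  endloop
 endfacet
 facet normal -0.397 0.655 -0.644
  outer loop
   vertex 0.7 2.3 1.7
   vertex 0.4 3.2 2.8
   vertex 3.0 3.3 1.3
  endloop
 endfacet
 facet normal -0.955 0.040 -0.293
  outer loop
   vertex 0.7 2.3 1.7
   vertex 0.8 0.3 1.1
   vertex 0.4 3.2 2.8
  endloop
 endfacet
 facet normal -0.275 0.264 -0.924
  outer loop
   vertex 0.7 2.3 1.7
   vertex 3.0 3.3 1.3
   vertex 0.8 0.3 1.1
  endloop
 endfacet
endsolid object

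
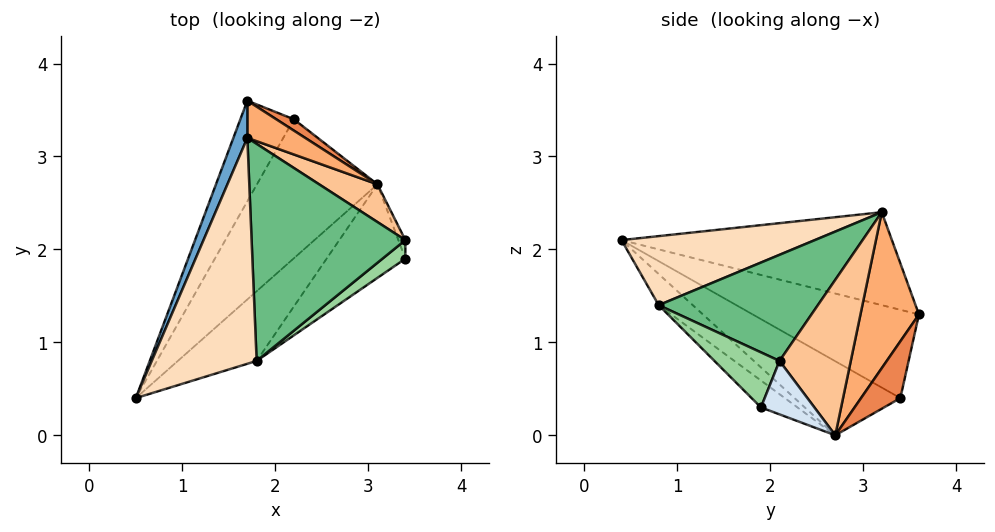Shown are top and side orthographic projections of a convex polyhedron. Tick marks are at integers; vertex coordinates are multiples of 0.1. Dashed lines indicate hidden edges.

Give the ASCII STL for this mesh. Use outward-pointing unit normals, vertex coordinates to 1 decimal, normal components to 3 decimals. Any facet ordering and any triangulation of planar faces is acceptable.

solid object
 facet normal -0.916 0.378 0.137
  outer loop
   vertex 1.7 3.2 2.4
   vertex 1.7 3.6 1.3
   vertex 0.5 0.4 2.1
  endloop
 endfacet
 facet normal -0.840 0.188 -0.509
  outer loop
   vertex 2.2 3.4 0.4
   vertex 0.5 0.4 2.1
   vertex 1.7 3.6 1.3
  endloop
 endfacet
 facet normal -0.515 -0.183 -0.838
  outer loop
   vertex 3.1 2.7 0.0
   vertex 0.5 0.4 2.1
   vertex 2.2 3.4 0.4
  endloop
 endfacet
 facet normal 0.944 0.308 -0.123
  outer loop
   vertex 3.1 2.7 0.0
   vertex 3.4 2.1 0.8
   vertex 3.4 1.9 0.3
  endloop
 endfacet
 facet normal 0.656 0.727 0.203
  outer loop
   vertex 3.1 2.7 0.0
   vertex 2.2 3.4 0.4
   vertex 1.7 3.6 1.3
  endloop
 endfacet
 facet normal 0.678 0.691 0.251
  outer loop
   vertex 3.1 2.7 0.0
   vertex 1.7 3.6 1.3
   vertex 1.7 3.2 2.4
  endloop
 endfacet
 facet normal 0.683 0.683 0.256
  outer loop
   vertex 3.1 2.7 0.0
   vertex 1.7 3.2 2.4
   vertex 3.4 2.1 0.8
  endloop
 endfacet
 facet normal 0.523 -0.309 0.794
  outer loop
   vertex 1.8 0.8 1.4
   vertex 1.7 3.2 2.4
   vertex 0.5 0.4 2.1
  endloop
 endfacet
 facet normal 0.541 -0.304 0.784
  outer loop
   vertex 1.8 0.8 1.4
   vertex 3.4 2.1 0.8
   vertex 1.7 3.2 2.4
  endloop
 endfacet
 facet normal 0.666 -0.692 0.277
  outer loop
   vertex 1.8 0.8 1.4
   vertex 3.4 1.9 0.3
   vertex 3.4 2.1 0.8
  endloop
 endfacet
 facet normal -0.337 -0.398 -0.853
  outer loop
   vertex 1.8 0.8 1.4
   vertex 0.5 0.4 2.1
   vertex 3.1 2.7 0.0
  endloop
 endfacet
 facet normal -0.292 -0.430 -0.854
  outer loop
   vertex 1.8 0.8 1.4
   vertex 3.1 2.7 0.0
   vertex 3.4 1.9 0.3
  endloop
 endfacet
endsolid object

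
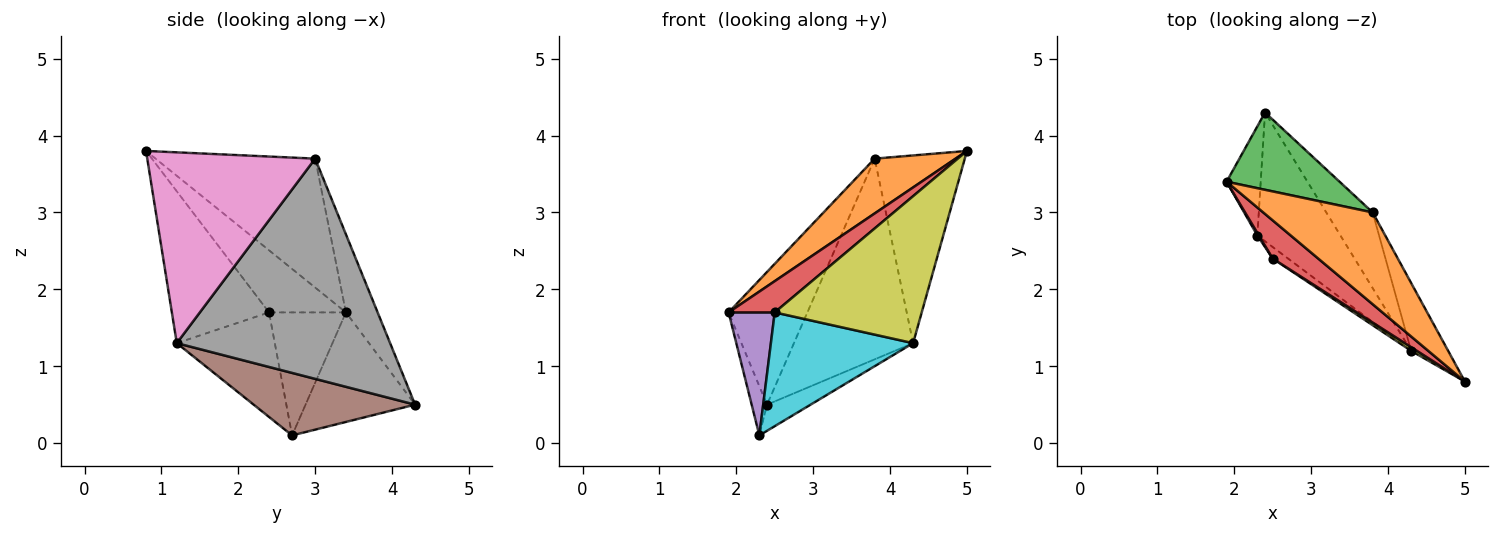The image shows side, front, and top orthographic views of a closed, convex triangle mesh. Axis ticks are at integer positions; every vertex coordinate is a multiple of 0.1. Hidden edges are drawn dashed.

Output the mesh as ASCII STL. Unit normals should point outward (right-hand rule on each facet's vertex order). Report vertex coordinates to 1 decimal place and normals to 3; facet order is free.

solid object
 facet normal -0.946 0.133 -0.295
  outer loop
   vertex 2.3 2.7 0.1
   vertex 1.9 3.4 1.7
   vertex 2.4 4.3 0.5
  endloop
 endfacet
 facet normal -0.711 -0.360 0.604
  outer loop
   vertex 3.8 3.0 3.7
   vertex 1.9 3.4 1.7
   vertex 5.0 0.8 3.8
  endloop
 endfacet
 facet normal -0.328 0.816 0.475
  outer loop
   vertex 3.8 3.0 3.7
   vertex 2.4 4.3 0.5
   vertex 1.9 3.4 1.7
  endloop
 endfacet
 facet normal -0.726 -0.436 0.532
  outer loop
   vertex 2.5 2.4 1.7
   vertex 5.0 0.8 3.8
   vertex 1.9 3.4 1.7
  endloop
 endfacet
 facet normal -0.857 -0.514 0.011
  outer loop
   vertex 2.5 2.4 1.7
   vertex 1.9 3.4 1.7
   vertex 2.3 2.7 0.1
  endloop
 endfacet
 facet normal 0.593 0.160 -0.789
  outer loop
   vertex 4.3 1.2 1.3
   vertex 2.3 2.7 0.1
   vertex 2.4 4.3 0.5
  endloop
 endfacet
 facet normal 0.869 0.466 -0.169
  outer loop
   vertex 4.3 1.2 1.3
   vertex 3.8 3.0 3.7
   vertex 5.0 0.8 3.8
  endloop
 endfacet
 facet normal 0.859 0.480 -0.181
  outer loop
   vertex 4.3 1.2 1.3
   vertex 2.4 4.3 0.5
   vertex 3.8 3.0 3.7
  endloop
 endfacet
 facet normal -0.551 -0.834 0.021
  outer loop
   vertex 4.3 1.2 1.3
   vertex 5.0 0.8 3.8
   vertex 2.5 2.4 1.7
  endloop
 endfacet
 facet normal -0.566 -0.821 -0.083
  outer loop
   vertex 4.3 1.2 1.3
   vertex 2.5 2.4 1.7
   vertex 2.3 2.7 0.1
  endloop
 endfacet
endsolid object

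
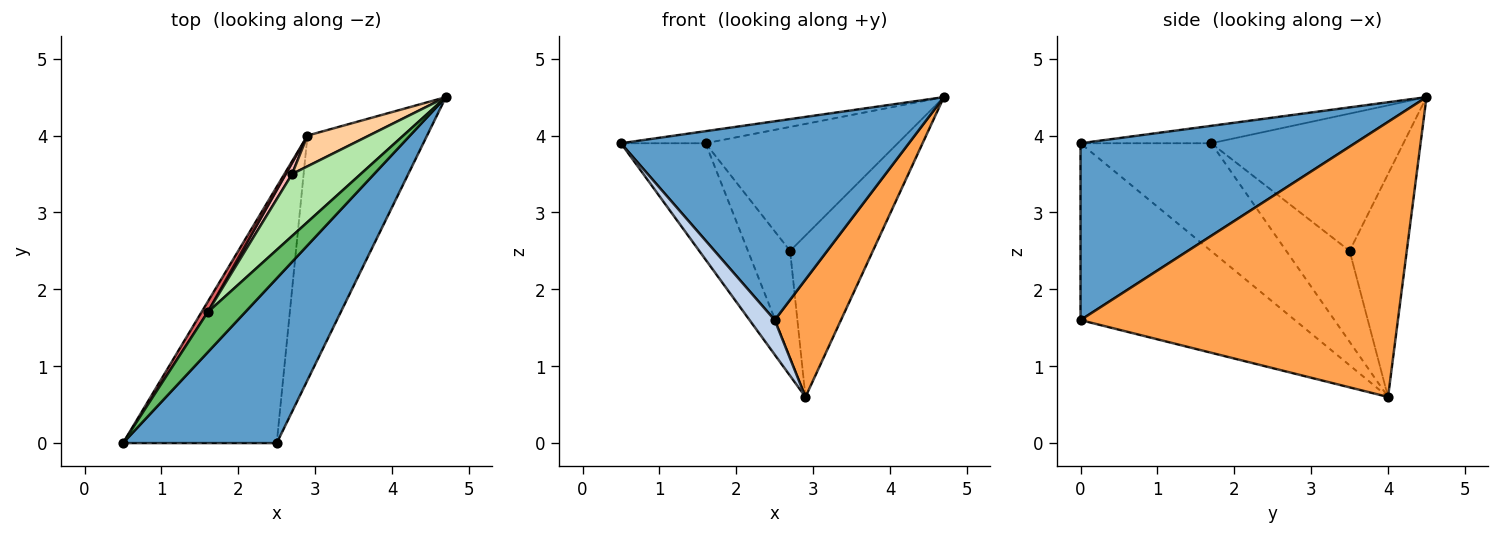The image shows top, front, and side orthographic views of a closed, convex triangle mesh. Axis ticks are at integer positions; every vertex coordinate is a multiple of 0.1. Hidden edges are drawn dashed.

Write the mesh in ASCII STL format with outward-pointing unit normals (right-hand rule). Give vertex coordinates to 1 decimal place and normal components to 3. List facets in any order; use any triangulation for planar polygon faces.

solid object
 facet normal 0.592 -0.621 0.514
  outer loop
   vertex 2.5 0.0 1.6
   vertex 4.7 4.5 4.5
   vertex 0.5 0.0 3.9
  endloop
 endfacet
 facet normal -0.752 -0.088 -0.654
  outer loop
   vertex 2.5 0.0 1.6
   vertex 0.5 0.0 3.9
   vertex 2.9 4.0 0.6
  endloop
 endfacet
 facet normal 0.901 -0.188 -0.392
  outer loop
   vertex 2.5 0.0 1.6
   vertex 2.9 4.0 0.6
   vertex 4.7 4.5 4.5
  endloop
 endfacet
 facet normal -0.561 0.813 0.155
  outer loop
   vertex 2.7 3.5 2.5
   vertex 4.7 4.5 4.5
   vertex 2.9 4.0 0.6
  endloop
 endfacet
 facet normal -0.407 0.264 0.874
  outer loop
   vertex 1.6 1.7 3.9
   vertex 0.5 0.0 3.9
   vertex 4.7 4.5 4.5
  endloop
 endfacet
 facet normal -0.667 0.667 0.333
  outer loop
   vertex 1.6 1.7 3.9
   vertex 4.7 4.5 4.5
   vertex 2.7 3.5 2.5
  endloop
 endfacet
 facet normal -0.839 0.543 0.048
  outer loop
   vertex 1.6 1.7 3.9
   vertex 2.9 4.0 0.6
   vertex 0.5 0.0 3.9
  endloop
 endfacet
 facet normal -0.831 0.553 0.058
  outer loop
   vertex 1.6 1.7 3.9
   vertex 2.7 3.5 2.5
   vertex 2.9 4.0 0.6
  endloop
 endfacet
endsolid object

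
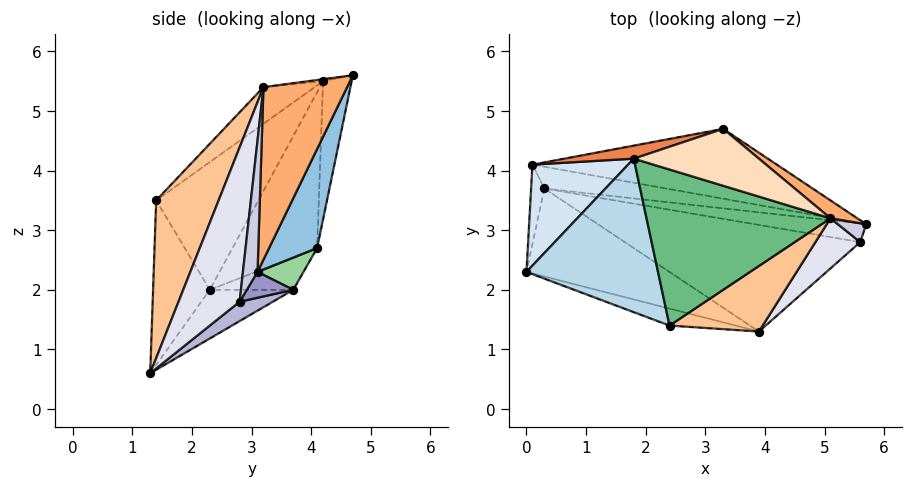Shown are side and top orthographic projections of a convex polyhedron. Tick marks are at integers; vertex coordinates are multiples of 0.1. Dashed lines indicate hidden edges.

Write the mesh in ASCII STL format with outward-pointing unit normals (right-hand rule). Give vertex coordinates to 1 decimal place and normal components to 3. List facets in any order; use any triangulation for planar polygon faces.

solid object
 facet normal -0.285 -0.952 -0.115
  outer loop
   vertex 2.4 1.4 3.5
   vertex 0.0 2.3 2.0
   vertex 3.9 1.3 0.6
  endloop
 endfacet
 facet normal 0.141 0.927 -0.347
  outer loop
   vertex 0.1 4.1 2.7
   vertex 3.3 4.7 5.6
   vertex 5.7 3.1 2.3
  endloop
 endfacet
 facet normal -0.581 -0.552 0.598
  outer loop
   vertex 1.8 4.2 5.5
   vertex 0.0 2.3 2.0
   vertex 2.4 1.4 3.5
  endloop
 endfacet
 facet normal -0.842 -0.154 0.517
  outer loop
   vertex 1.8 4.2 5.5
   vertex 0.1 4.1 2.7
   vertex 0.0 2.3 2.0
  endloop
 endfacet
 facet normal -0.322 0.933 0.162
  outer loop
   vertex 1.8 4.2 5.5
   vertex 3.3 4.7 5.6
   vertex 0.1 4.1 2.7
  endloop
 endfacet
 facet normal 0.644 0.759 0.100
  outer loop
   vertex 5.1 3.2 5.4
   vertex 5.7 3.1 2.3
   vertex 3.3 4.7 5.6
  endloop
 endfacet
 facet normal 0.413 -0.877 0.244
  outer loop
   vertex 5.1 3.2 5.4
   vertex 2.4 1.4 3.5
   vertex 3.9 1.3 0.6
  endloop
 endfacet
 facet normal -0.016 -0.151 0.988
  outer loop
   vertex 5.1 3.2 5.4
   vertex 3.3 4.7 5.6
   vertex 1.8 4.2 5.5
  endloop
 endfacet
 facet normal -0.157 -0.596 0.787
  outer loop
   vertex 5.1 3.2 5.4
   vertex 1.8 4.2 5.5
   vertex 2.4 1.4 3.5
  endloop
 endfacet
 facet normal 0.123 0.876 -0.466
  outer loop
   vertex 0.3 3.7 2.0
   vertex 0.1 4.1 2.7
   vertex 5.7 3.1 2.3
  endloop
 endfacet
 facet normal -0.321 0.069 -0.944
  outer loop
   vertex 0.3 3.7 2.0
   vertex 3.9 1.3 0.6
   vertex 0.0 2.3 2.0
  endloop
 endfacet
 facet normal -0.908 0.195 -0.371
  outer loop
   vertex 0.3 3.7 2.0
   vertex 0.0 2.3 2.0
   vertex 0.1 4.1 2.7
  endloop
 endfacet
 facet normal 0.123 0.840 -0.529
  outer loop
   vertex 5.6 2.8 1.8
   vertex 0.3 3.7 2.0
   vertex 5.7 3.1 2.3
  endloop
 endfacet
 facet normal 0.067 0.576 -0.815
  outer loop
   vertex 5.6 2.8 1.8
   vertex 3.9 1.3 0.6
   vertex 0.3 3.7 2.0
  endloop
 endfacet
 facet normal 0.809 -0.561 0.175
  outer loop
   vertex 5.6 2.8 1.8
   vertex 5.7 3.1 2.3
   vertex 5.1 3.2 5.4
  endloop
 endfacet
 facet normal 0.582 -0.795 0.169
  outer loop
   vertex 5.6 2.8 1.8
   vertex 5.1 3.2 5.4
   vertex 3.9 1.3 0.6
  endloop
 endfacet
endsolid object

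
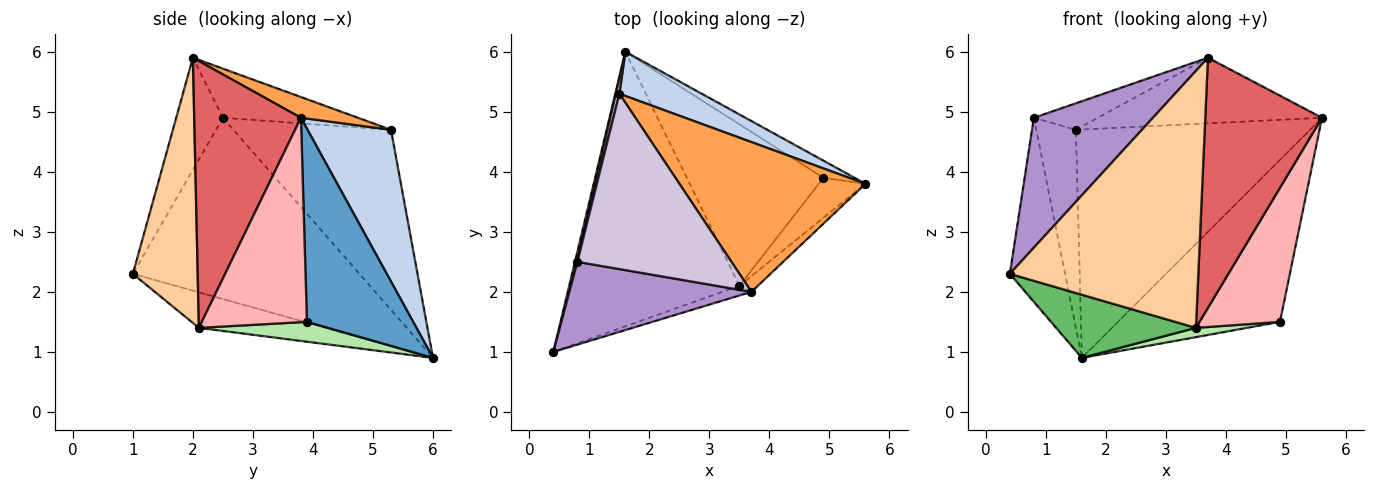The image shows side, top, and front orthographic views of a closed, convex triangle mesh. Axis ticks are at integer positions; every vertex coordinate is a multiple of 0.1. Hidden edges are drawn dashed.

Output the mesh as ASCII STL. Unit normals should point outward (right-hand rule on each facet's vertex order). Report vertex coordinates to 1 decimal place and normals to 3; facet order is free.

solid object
 facet normal 0.546 0.833 -0.088
  outer loop
   vertex 4.9 3.9 1.5
   vertex 1.6 6.0 0.9
   vertex 5.6 3.8 4.9
  endloop
 endfacet
 facet normal 0.330 0.927 0.179
  outer loop
   vertex 1.5 5.3 4.7
   vertex 5.6 3.8 4.9
   vertex 1.6 6.0 0.9
  endloop
 endfacet
 facet normal 0.102 0.399 0.911
  outer loop
   vertex 1.5 5.3 4.7
   vertex 3.7 2.0 5.9
   vertex 5.6 3.8 4.9
  endloop
 endfacet
 facet normal 0.325 -0.945 -0.035
  outer loop
   vertex 3.5 2.1 1.4
   vertex 3.7 2.0 5.9
   vertex 0.4 1.0 2.3
  endloop
 endfacet
 facet normal -0.199 -0.220 -0.955
  outer loop
   vertex 3.5 2.1 1.4
   vertex 0.4 1.0 2.3
   vertex 1.6 6.0 0.9
  endloop
 endfacet
 facet normal 0.144 -0.057 -0.988
  outer loop
   vertex 3.5 2.1 1.4
   vertex 1.6 6.0 0.9
   vertex 4.9 3.9 1.5
  endloop
 endfacet
 facet normal 0.674 -0.737 -0.046
  outer loop
   vertex 3.5 2.1 1.4
   vertex 5.6 3.8 4.9
   vertex 3.7 2.0 5.9
  endloop
 endfacet
 facet normal 0.781 -0.598 -0.178
  outer loop
   vertex 3.5 2.1 1.4
   vertex 4.9 3.9 1.5
   vertex 5.6 3.8 4.9
  endloop
 endfacet
 facet normal -0.314 -0.801 0.510
  outer loop
   vertex 0.8 2.5 4.9
   vertex 0.4 1.0 2.3
   vertex 3.7 2.0 5.9
  endloop
 endfacet
 facet normal -0.301 0.143 0.943
  outer loop
   vertex 0.8 2.5 4.9
   vertex 3.7 2.0 5.9
   vertex 1.5 5.3 4.7
  endloop
 endfacet
 facet normal -0.971 0.237 0.013
  outer loop
   vertex 0.8 2.5 4.9
   vertex 1.6 6.0 0.9
   vertex 0.4 1.0 2.3
  endloop
 endfacet
 facet normal -0.970 0.244 0.019
  outer loop
   vertex 0.8 2.5 4.9
   vertex 1.5 5.3 4.7
   vertex 1.6 6.0 0.9
  endloop
 endfacet
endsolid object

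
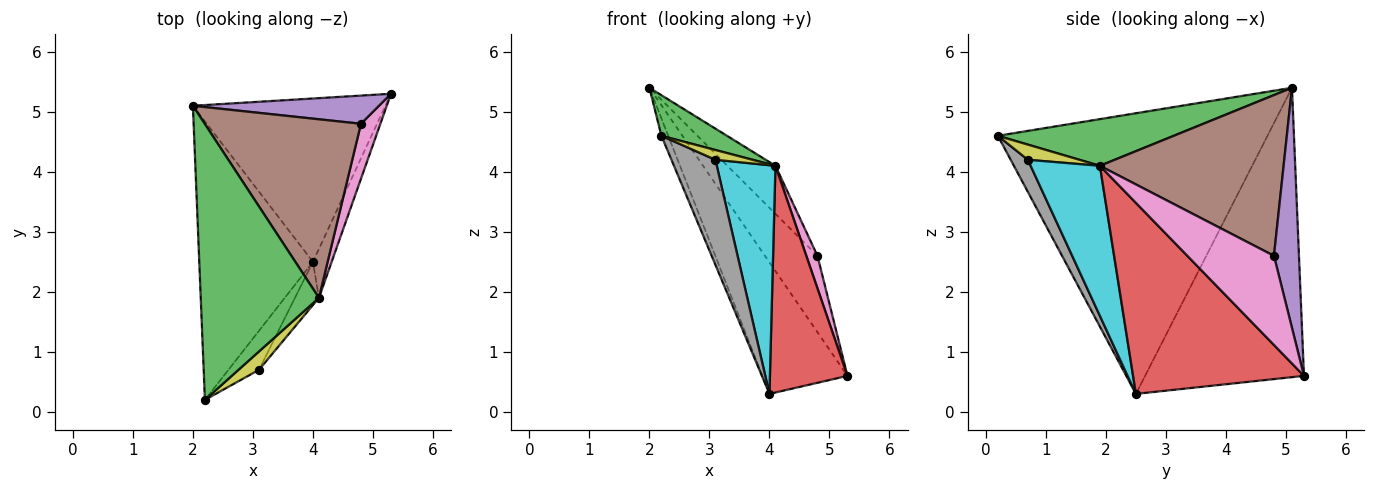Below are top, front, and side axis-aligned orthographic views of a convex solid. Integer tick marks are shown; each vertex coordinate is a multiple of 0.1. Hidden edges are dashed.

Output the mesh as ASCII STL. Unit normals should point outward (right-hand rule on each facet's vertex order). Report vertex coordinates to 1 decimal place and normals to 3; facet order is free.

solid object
 facet normal -0.760 0.407 -0.506
  outer loop
   vertex 4.0 2.5 0.3
   vertex 2.0 5.1 5.4
   vertex 5.3 5.3 0.6
  endloop
 endfacet
 facet normal -0.927 0.023 -0.375
  outer loop
   vertex 4.0 2.5 0.3
   vertex 2.2 0.2 4.6
   vertex 2.0 5.1 5.4
  endloop
 endfacet
 facet normal 0.364 -0.136 0.922
  outer loop
   vertex 4.1 1.9 4.1
   vertex 2.0 5.1 5.4
   vertex 2.2 0.2 4.6
  endloop
 endfacet
 facet normal 0.907 -0.412 -0.089
  outer loop
   vertex 4.1 1.9 4.1
   vertex 4.0 2.5 0.3
   vertex 5.3 5.3 0.6
  endloop
 endfacet
 facet normal 0.408 0.857 0.316
  outer loop
   vertex 4.8 4.8 2.6
   vertex 5.3 5.3 0.6
   vertex 2.0 5.1 5.4
  endloop
 endfacet
 facet normal 0.705 0.184 0.685
  outer loop
   vertex 4.8 4.8 2.6
   vertex 2.0 5.1 5.4
   vertex 4.1 1.9 4.1
  endloop
 endfacet
 facet normal 0.969 -0.125 0.211
  outer loop
   vertex 4.8 4.8 2.6
   vertex 4.1 1.9 4.1
   vertex 5.3 5.3 0.6
  endloop
 endfacet
 facet normal 0.344 -0.880 -0.327
  outer loop
   vertex 3.1 0.7 4.2
   vertex 2.2 0.2 4.6
   vertex 4.0 2.5 0.3
  endloop
 endfacet
 facet normal 0.547 -0.395 0.738
  outer loop
   vertex 3.1 0.7 4.2
   vertex 4.1 1.9 4.1
   vertex 2.2 0.2 4.6
  endloop
 endfacet
 facet normal 0.758 -0.641 -0.121
  outer loop
   vertex 3.1 0.7 4.2
   vertex 4.0 2.5 0.3
   vertex 4.1 1.9 4.1
  endloop
 endfacet
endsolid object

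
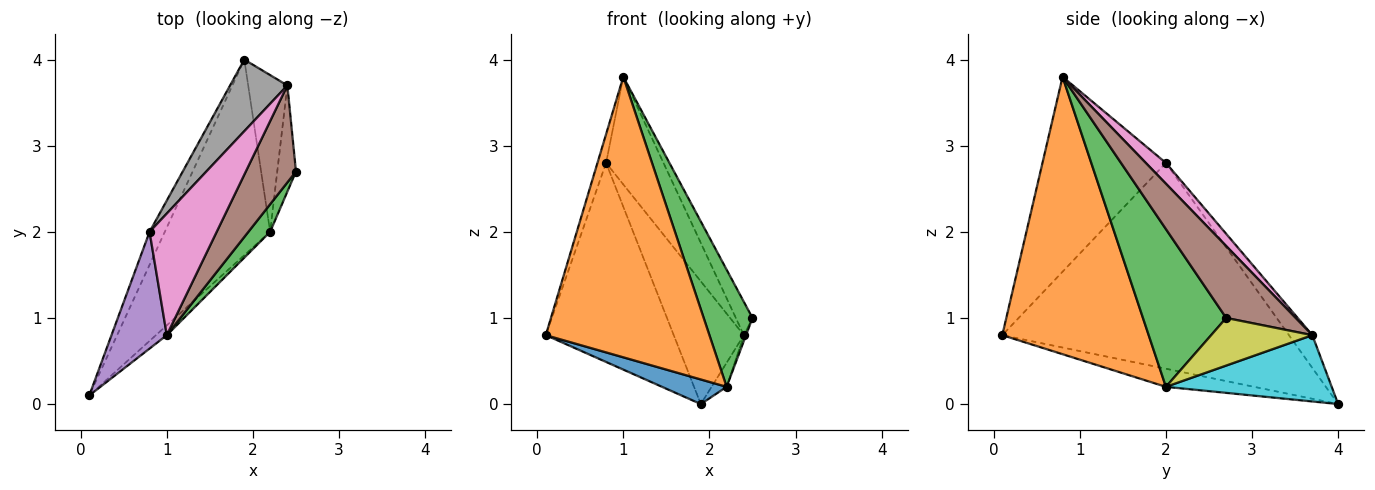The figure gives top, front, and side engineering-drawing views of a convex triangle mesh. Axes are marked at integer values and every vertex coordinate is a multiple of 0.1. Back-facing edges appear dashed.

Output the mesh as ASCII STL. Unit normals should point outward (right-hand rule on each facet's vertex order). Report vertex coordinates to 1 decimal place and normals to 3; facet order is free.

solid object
 facet normal -0.168 -0.123 -0.978
  outer loop
   vertex 2.2 2.0 0.2
   vertex 0.1 0.1 0.8
   vertex 1.9 4.0 0.0
  endloop
 endfacet
 facet normal 0.667 -0.745 -0.026
  outer loop
   vertex 2.2 2.0 0.2
   vertex 1.0 0.8 3.8
   vertex 0.1 0.1 0.8
  endloop
 endfacet
 facet normal 0.857 -0.502 0.118
  outer loop
   vertex 2.2 2.0 0.2
   vertex 2.5 2.7 1.0
   vertex 1.0 0.8 3.8
  endloop
 endfacet
 facet normal -0.911 0.407 -0.067
  outer loop
   vertex 0.8 2.0 2.8
   vertex 1.9 4.0 0.0
   vertex 0.1 0.1 0.8
  endloop
 endfacet
 facet normal -0.960 0.067 0.272
  outer loop
   vertex 0.8 2.0 2.8
   vertex 0.1 0.1 0.8
   vertex 1.0 0.8 3.8
  endloop
 endfacet
 facet normal 0.804 0.193 0.562
  outer loop
   vertex 2.4 3.7 0.8
   vertex 1.0 0.8 3.8
   vertex 2.5 2.7 1.0
  endloop
 endfacet
 facet normal 0.226 0.646 0.730
  outer loop
   vertex 2.4 3.7 0.8
   vertex 0.8 2.0 2.8
   vertex 1.0 0.8 3.8
  endloop
 endfacet
 facet normal -0.277 0.830 0.484
  outer loop
   vertex 2.4 3.7 0.8
   vertex 1.9 4.0 0.0
   vertex 0.8 2.0 2.8
  endloop
 endfacet
 facet normal 0.930 0.020 -0.366
  outer loop
   vertex 2.4 3.7 0.8
   vertex 2.5 2.7 1.0
   vertex 2.2 2.0 0.2
  endloop
 endfacet
 facet normal 0.858 0.078 -0.507
  outer loop
   vertex 2.4 3.7 0.8
   vertex 2.2 2.0 0.2
   vertex 1.9 4.0 0.0
  endloop
 endfacet
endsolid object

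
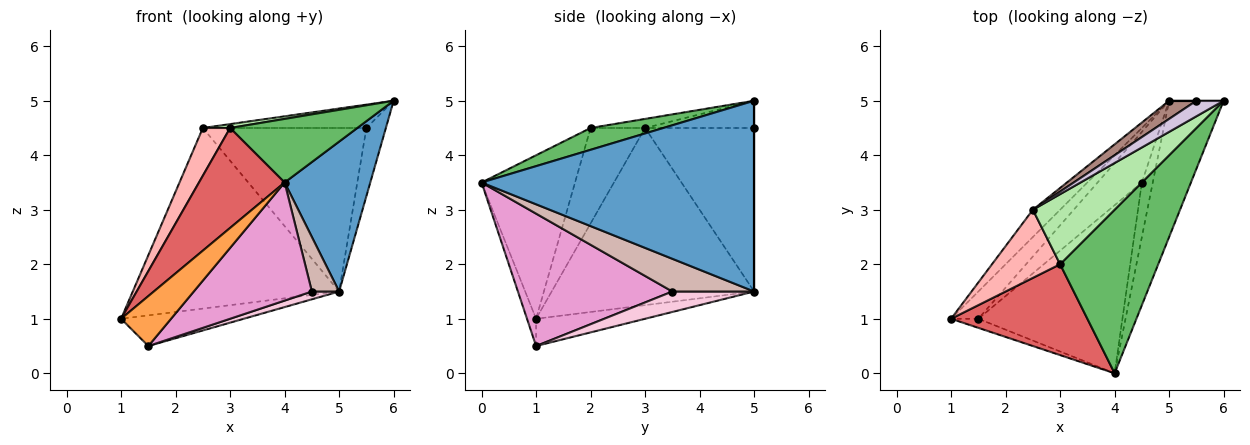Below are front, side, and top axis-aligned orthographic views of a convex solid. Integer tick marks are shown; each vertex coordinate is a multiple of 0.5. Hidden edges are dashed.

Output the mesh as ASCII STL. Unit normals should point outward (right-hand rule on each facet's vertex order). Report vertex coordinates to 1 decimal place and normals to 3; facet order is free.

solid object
 facet normal 0.920 -0.289 -0.263
  outer loop
   vertex 5.0 5.0 1.5
   vertex 6.0 5.0 5.0
   vertex 4.0 0.0 3.5
  endloop
 endfacet
 facet normal -0.696 0.710 -0.107
  outer loop
   vertex 2.5 3.0 4.5
   vertex 5.0 5.0 1.5
   vertex 1.0 1.0 1.0
  endloop
 endfacet
 facet normal -0.176 -0.968 -0.176
  outer loop
   vertex 1.5 1.0 0.5
   vertex 4.0 0.0 3.5
   vertex 1.0 1.0 1.0
  endloop
 endfacet
 facet normal -0.553 0.623 -0.553
  outer loop
   vertex 1.5 1.0 0.5
   vertex 1.0 1.0 1.0
   vertex 5.0 5.0 1.5
  endloop
 endfacet
 facet normal 0.203 -0.355 0.913
  outer loop
   vertex 3.0 2.0 4.5
   vertex 4.0 0.0 3.5
   vertex 6.0 5.0 5.0
  endloop
 endfacet
 facet normal -0.110 -0.055 0.992
  outer loop
   vertex 3.0 2.0 4.5
   vertex 6.0 5.0 5.0
   vertex 2.5 3.0 4.5
  endloop
 endfacet
 facet normal -0.628 -0.576 0.523
  outer loop
   vertex 3.0 2.0 4.5
   vertex 1.0 1.0 1.0
   vertex 4.0 0.0 3.5
  endloop
 endfacet
 facet normal -0.754 -0.377 0.538
  outer loop
   vertex 3.0 2.0 4.5
   vertex 2.5 3.0 4.5
   vertex 1.0 1.0 1.0
  endloop
 endfacet
 facet normal 0.000 1.000 0.000
  outer loop
   vertex 5.5 5.0 4.5
   vertex 6.0 5.0 5.0
   vertex 5.0 5.0 1.5
  endloop
 endfacet
 facet normal -0.485 0.728 0.485
  outer loop
   vertex 5.5 5.0 4.5
   vertex 2.5 3.0 4.5
   vertex 6.0 5.0 5.0
  endloop
 endfacet
 facet normal -0.552 0.829 0.092
  outer loop
   vertex 5.5 5.0 4.5
   vertex 5.0 5.0 1.5
   vertex 2.5 3.0 4.5
  endloop
 endfacet
 facet normal 0.905 -0.302 -0.302
  outer loop
   vertex 4.5 3.5 1.5
   vertex 5.0 5.0 1.5
   vertex 4.0 0.0 3.5
  endloop
 endfacet
 facet normal 0.601 -0.460 -0.654
  outer loop
   vertex 4.5 3.5 1.5
   vertex 4.0 0.0 3.5
   vertex 1.5 1.0 0.5
  endloop
 endfacet
 facet normal 0.415 -0.138 -0.899
  outer loop
   vertex 4.5 3.5 1.5
   vertex 1.5 1.0 0.5
   vertex 5.0 5.0 1.5
  endloop
 endfacet
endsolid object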